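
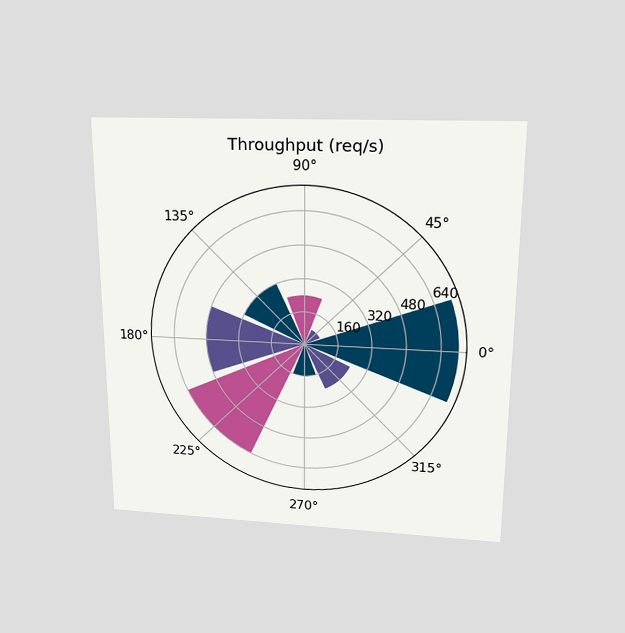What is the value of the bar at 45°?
80req/s

The chart is viewed slightly from above. The bar at 45° reaches 80req/s on the radial axis.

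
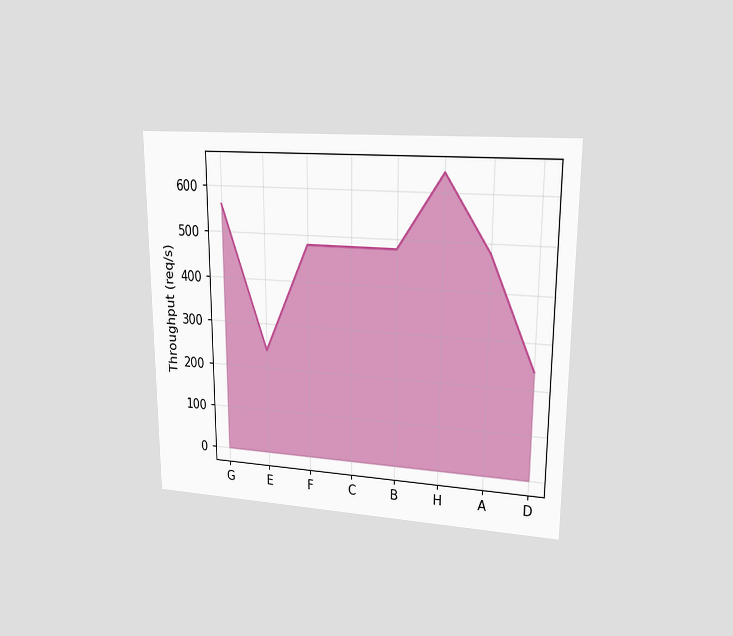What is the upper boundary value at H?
The chart is viewed at a slight angle. At H the upper boundary is at 640req/s.

640req/s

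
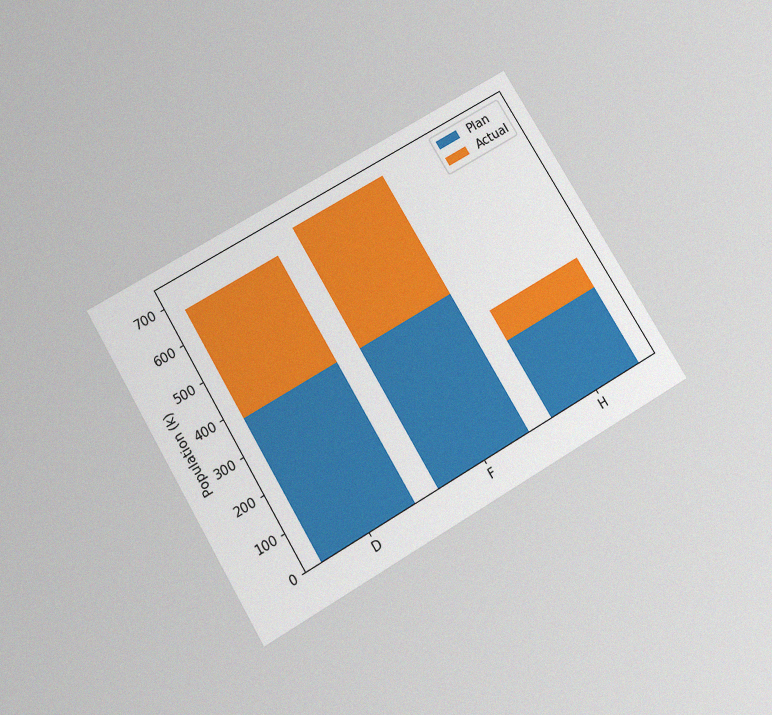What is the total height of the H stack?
294k

The chart is tilted about 31° counter-clockwise and viewed slightly from below, with some photo noise. The H stack's top reaches 294k on the y-axis.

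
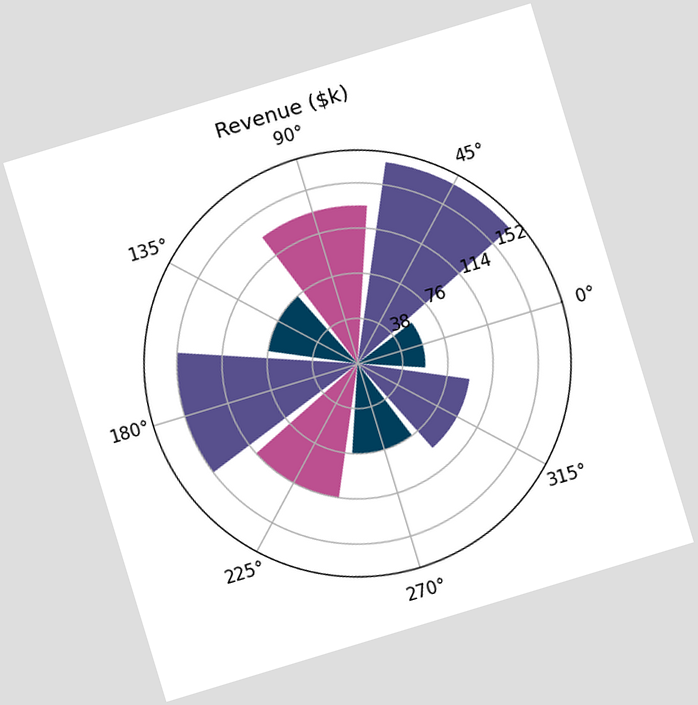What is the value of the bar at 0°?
$57k

The chart is tilted about 17° counter-clockwise. The bar at 0° reaches $57k on the radial axis.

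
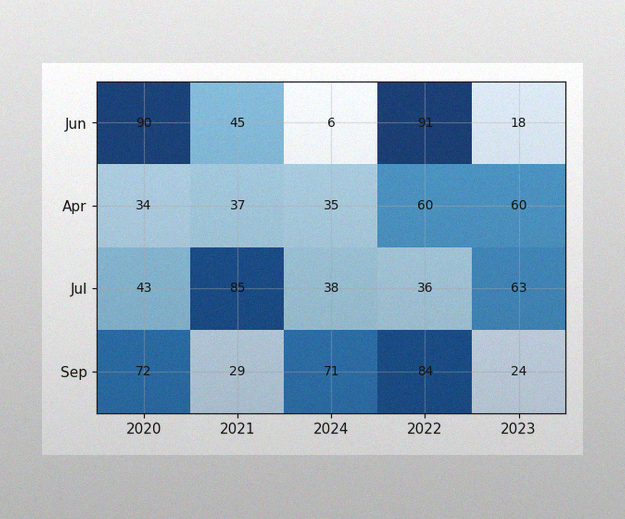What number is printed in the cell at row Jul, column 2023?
The image has some photo noise and uneven lighting. The (Jul, 2023) cell reads 63.

63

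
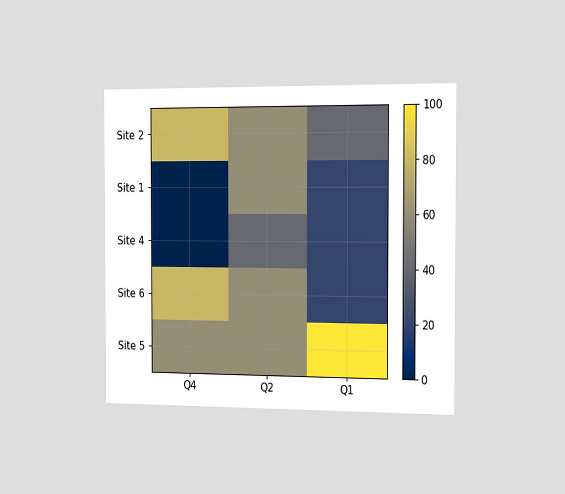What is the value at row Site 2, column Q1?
The chart is viewed slightly from the right. Matching cell (Site 2, Q1) against the colorbar gives 40.

40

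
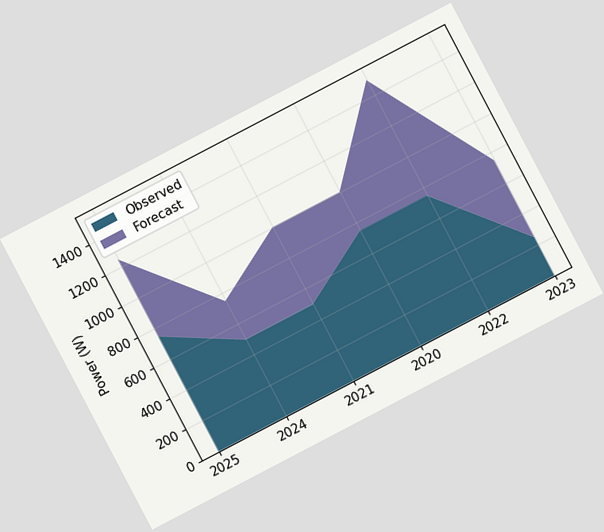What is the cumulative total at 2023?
750W

The chart is tilted about 28° counter-clockwise. The stacked total at 2023 reaches 750W.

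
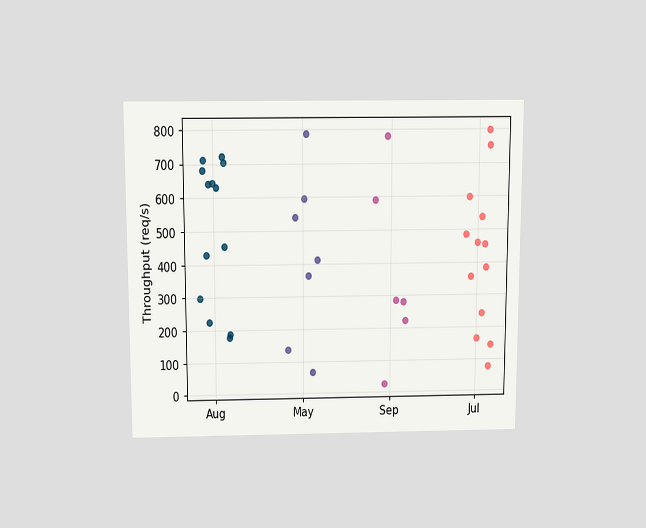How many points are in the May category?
The chart is viewed slightly from above. Counting the markers in the May column gives 7.

7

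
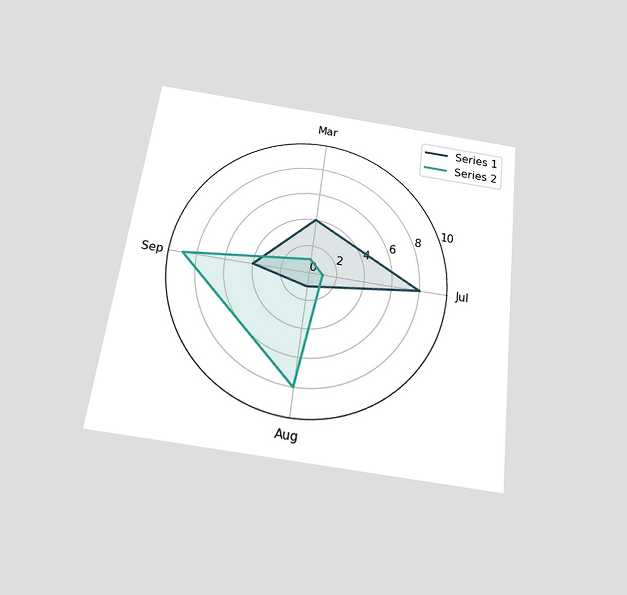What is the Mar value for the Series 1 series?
The chart is tilted about 7° clockwise and viewed slightly from below. On the Mar axis, Series 1 reaches 4.

4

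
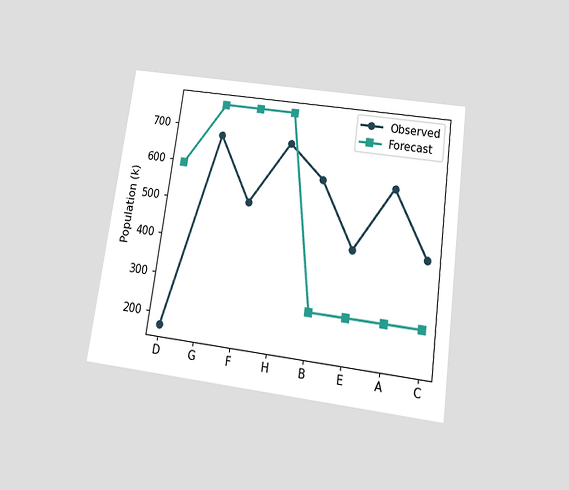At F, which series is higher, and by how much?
The chart is tilted about 8° clockwise and viewed slightly from below. At F, Forecast sits above the other line by 255k.

Forecast, by 255k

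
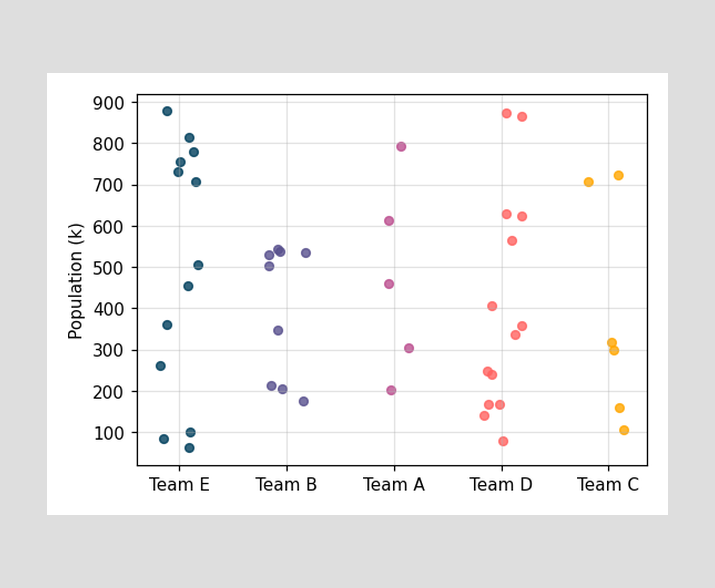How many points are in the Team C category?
Counting the markers in the Team C column gives 6.

6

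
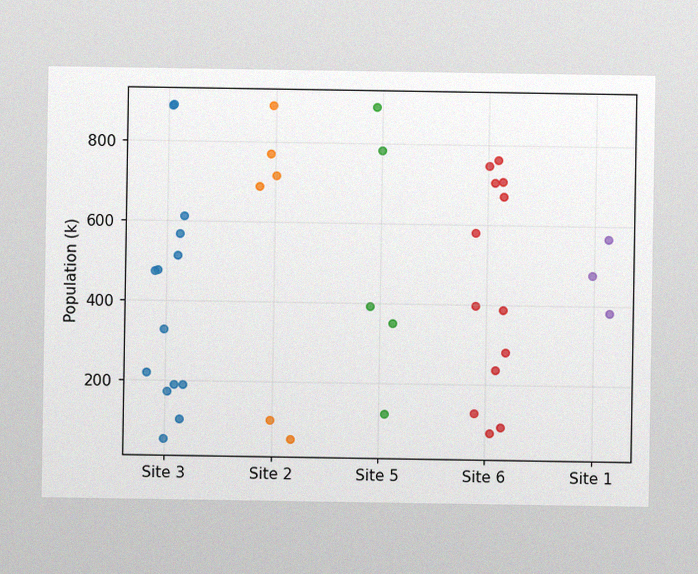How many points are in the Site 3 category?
14

The image has some photo noise and uneven lighting. Counting the markers in the Site 3 column gives 14.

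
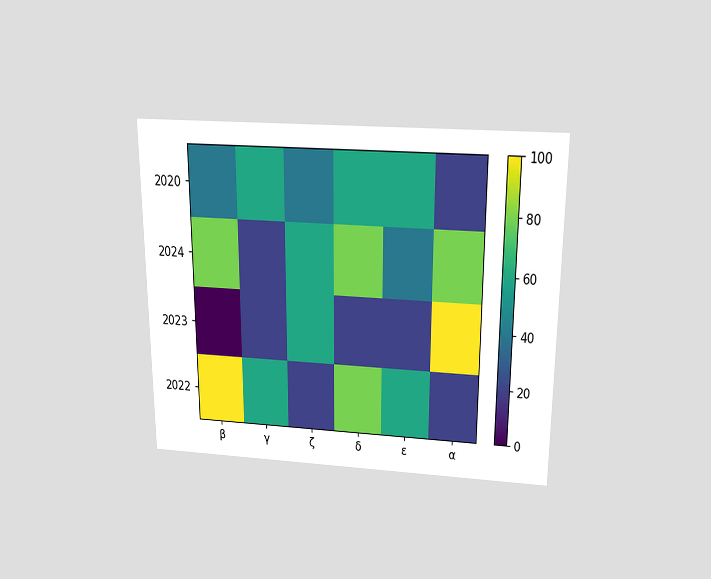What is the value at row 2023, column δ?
20

The chart is viewed slightly from above. Matching cell (2023, δ) against the colorbar gives 20.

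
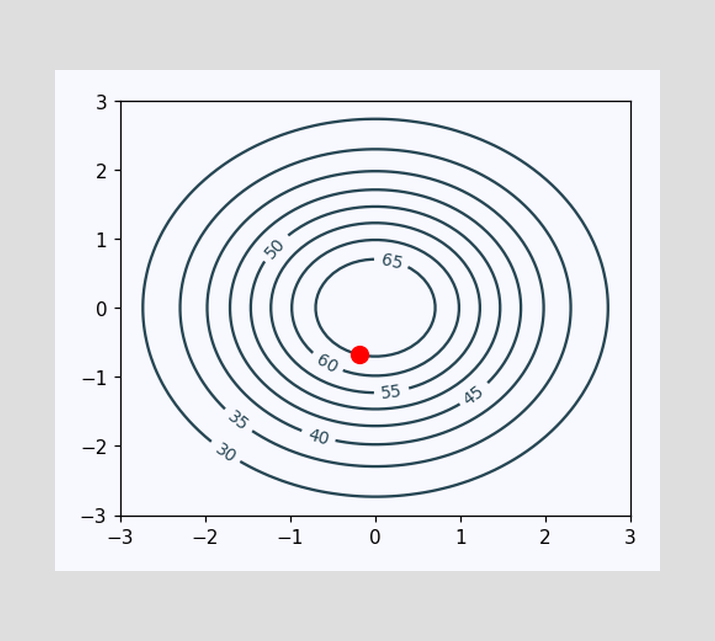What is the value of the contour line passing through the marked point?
The marked point sits on the contour labelled 65.

65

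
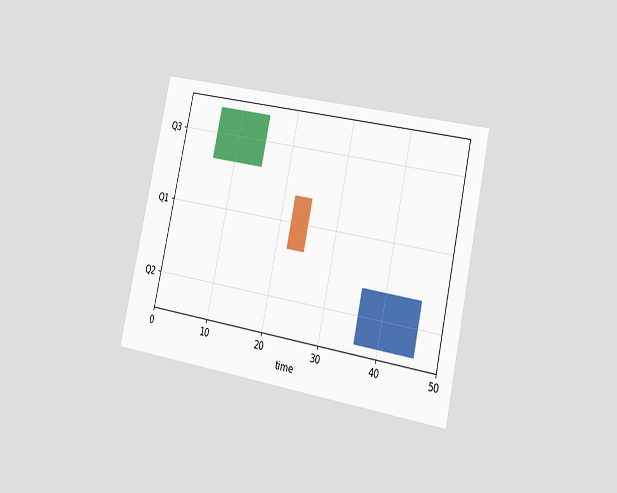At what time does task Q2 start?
36

The chart is tilted about 12° clockwise and viewed slightly from the right. The Q2 bar begins at t=36.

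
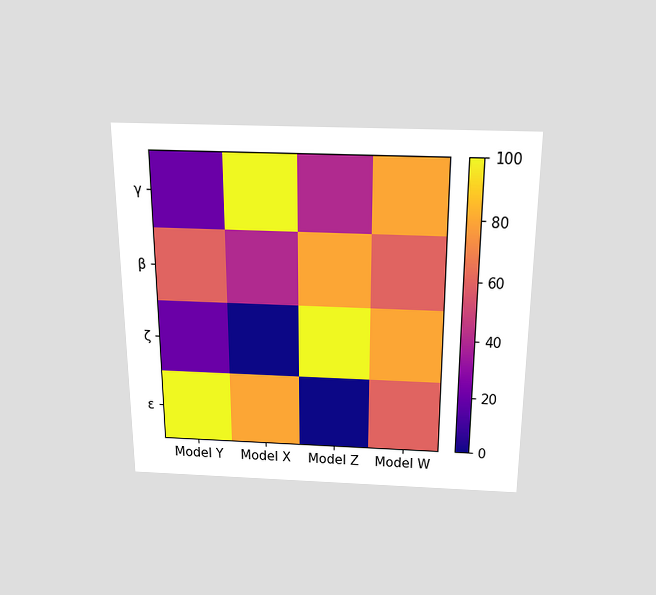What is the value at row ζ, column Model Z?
The chart is viewed slightly from above. Matching cell (ζ, Model Z) against the colorbar gives 100.

100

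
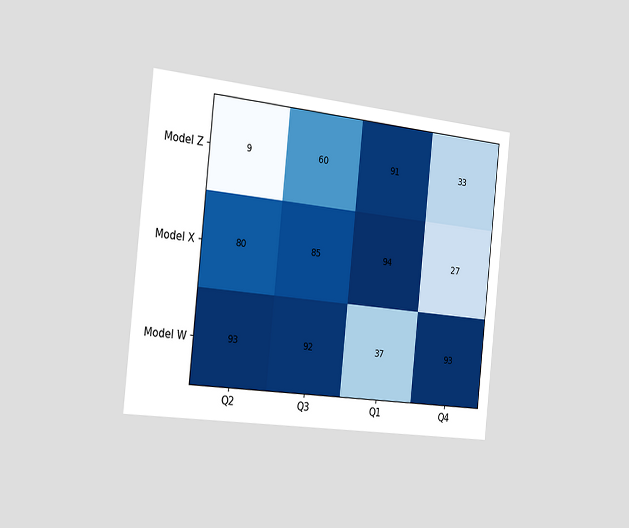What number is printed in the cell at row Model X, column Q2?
80

The chart is tilted about 6° clockwise and viewed slightly from the left. The (Model X, Q2) cell reads 80.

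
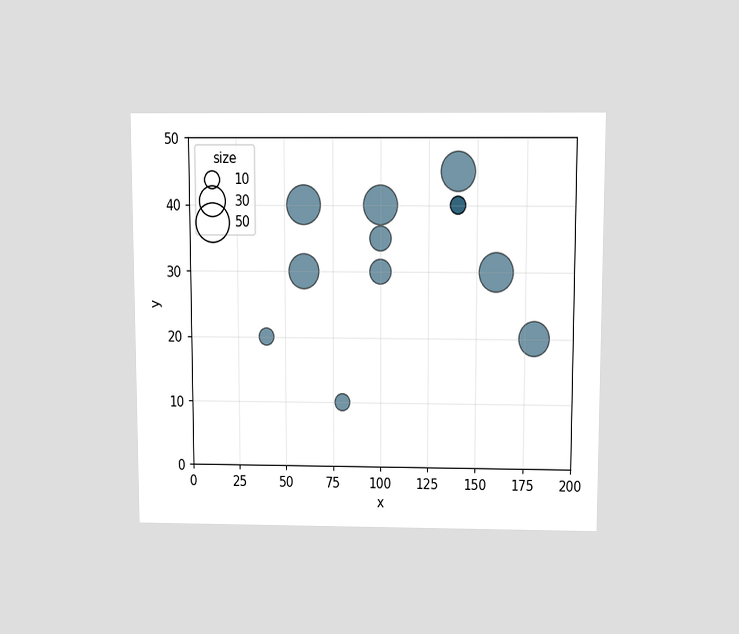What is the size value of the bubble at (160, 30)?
50

The chart is viewed slightly from above. Matching the bubble at (160, 30) against the size legend gives 50.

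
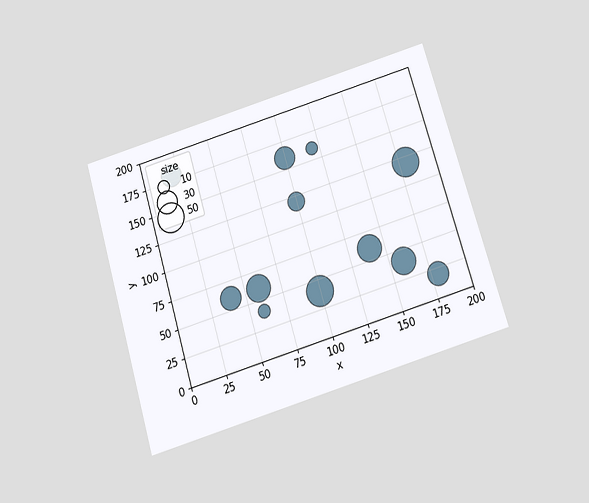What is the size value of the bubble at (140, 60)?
The chart is tilted about 17° counter-clockwise and viewed slightly from below. Matching the bubble at (140, 60) against the size legend gives 40.

40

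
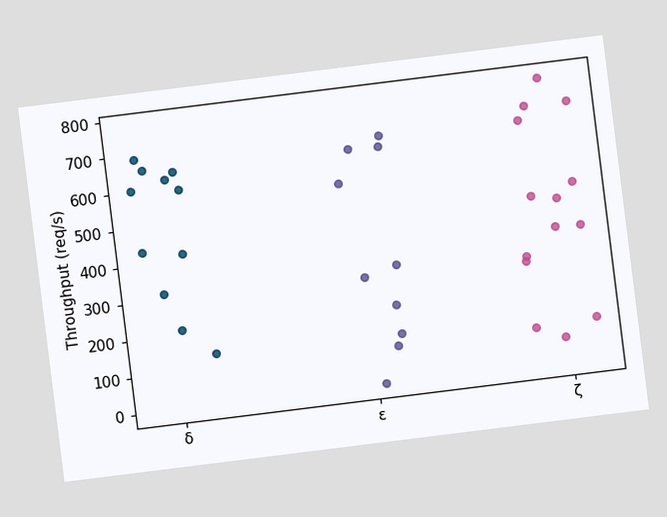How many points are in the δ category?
The chart is tilted about 7° counter-clockwise. Counting the markers in the δ column gives 11.

11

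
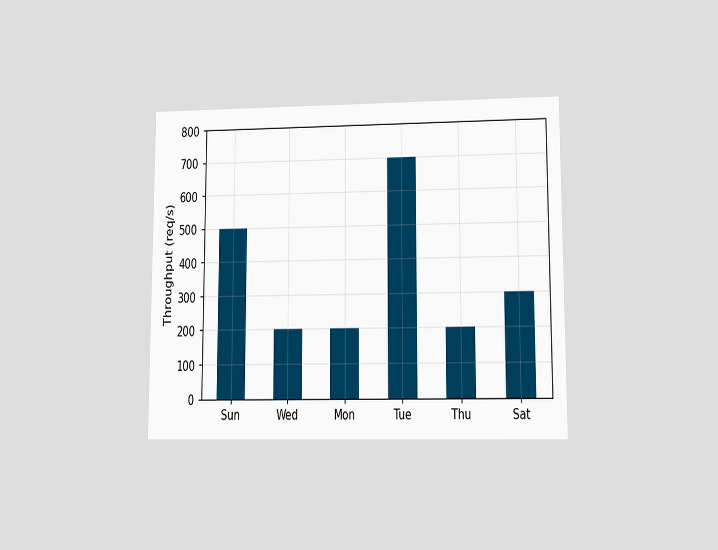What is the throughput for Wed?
200req/s

The chart is viewed at a slight angle. Reading along the chart's y-axis, the Wed bar reaches 200req/s.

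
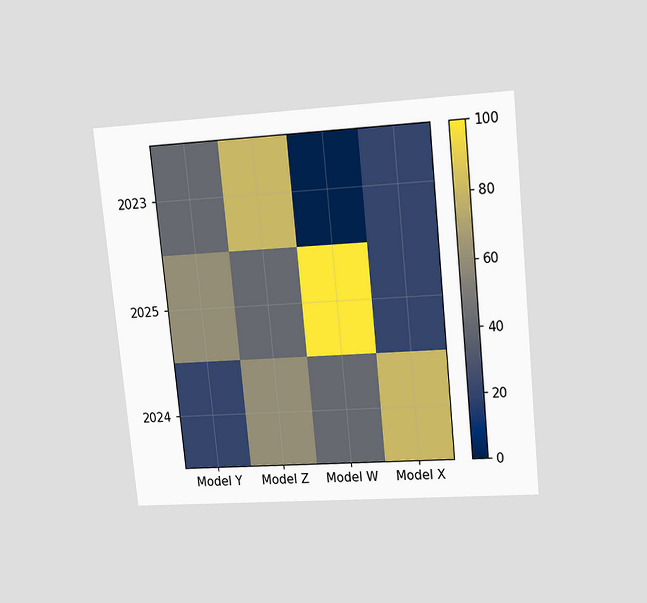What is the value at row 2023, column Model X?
The chart is tilted about 6° counter-clockwise and viewed at a slight angle. Matching cell (2023, Model X) against the colorbar gives 20.

20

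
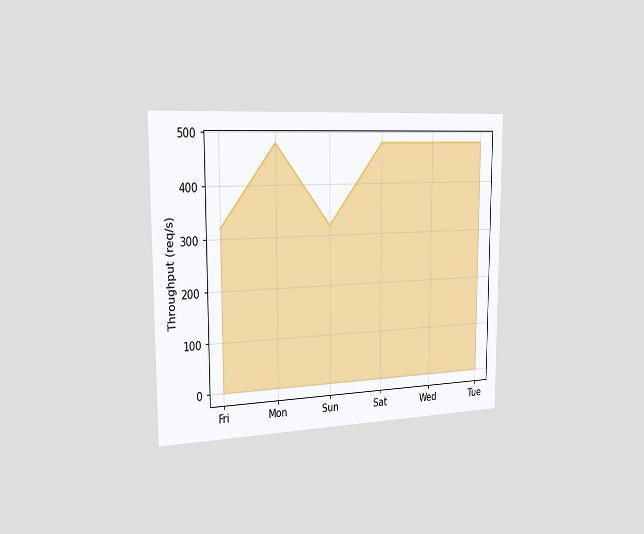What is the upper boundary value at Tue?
The chart is viewed slightly from the left. At Tue the upper boundary is at 480req/s.

480req/s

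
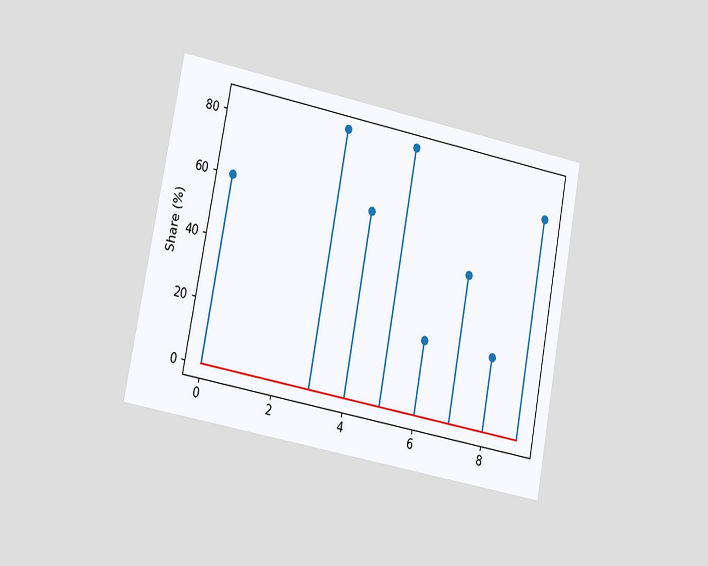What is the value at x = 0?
The chart is tilted about 11° clockwise and viewed slightly from the left. The stem at x=0 reaches 60%.

60%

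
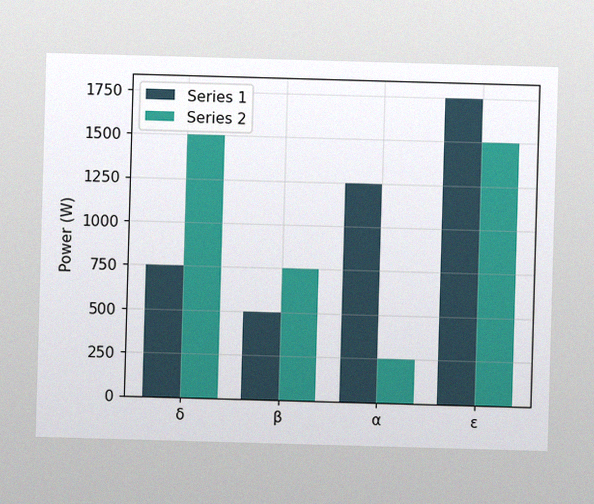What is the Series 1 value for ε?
1750W

The image has some photo noise and uneven lighting. The Series 1 bar at ε reaches 1750W on the y-axis.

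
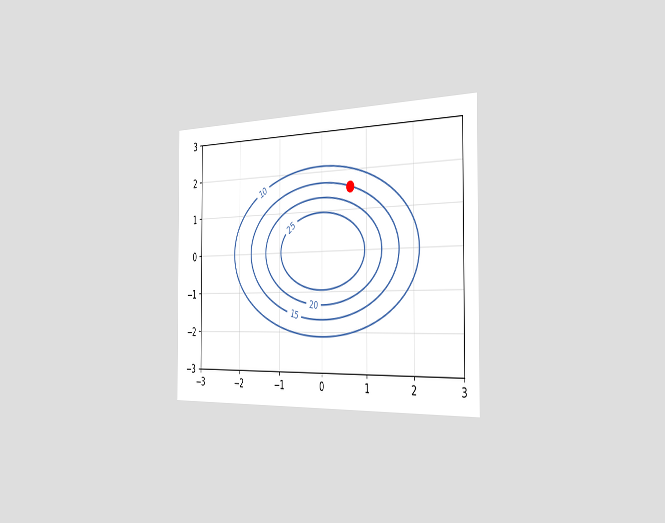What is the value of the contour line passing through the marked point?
The chart is viewed slightly from the right. The marked point sits on the contour labelled 15.

15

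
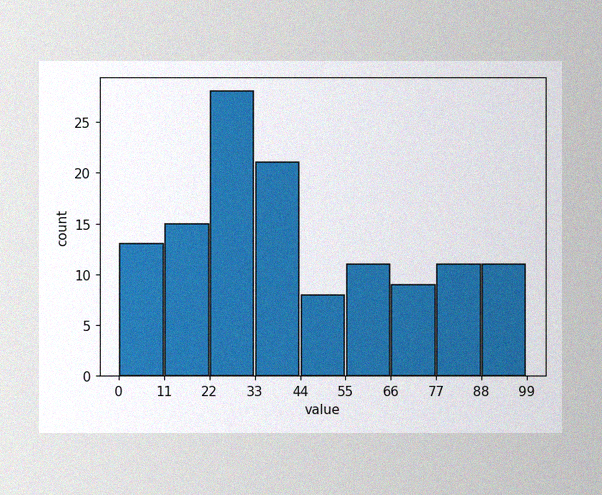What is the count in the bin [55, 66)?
The image has some photo noise and uneven lighting. The [55, 66) bin has height 11.

11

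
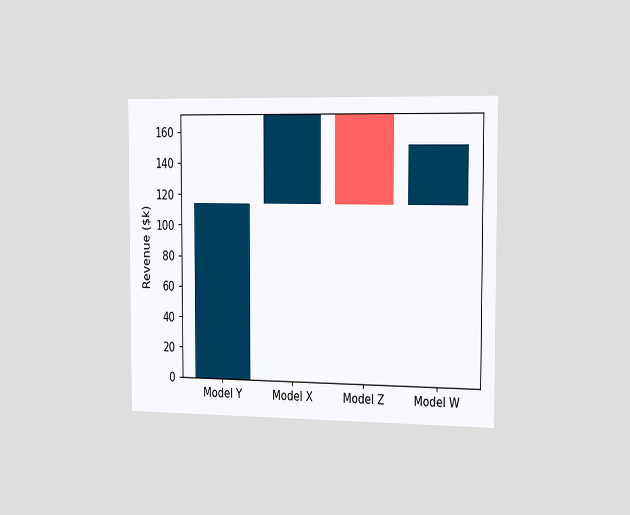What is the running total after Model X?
$171k

The chart is viewed slightly from the right. After Model X the running total reaches $171k.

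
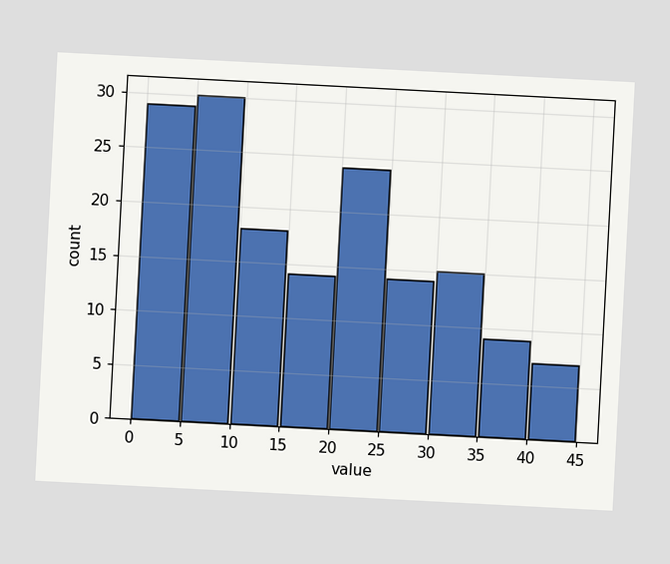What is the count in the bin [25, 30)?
14

The chart is tilted about 3° clockwise. The [25, 30) bin has height 14.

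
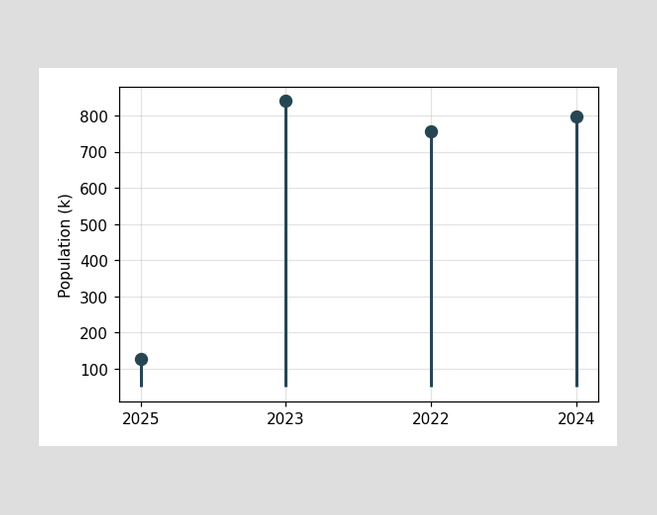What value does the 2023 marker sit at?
840k

The 2023 marker sits at 840k.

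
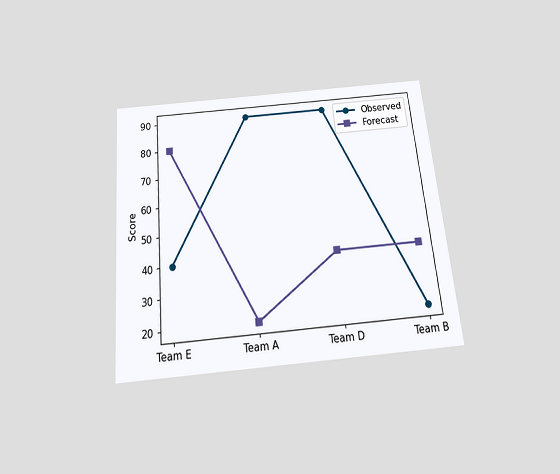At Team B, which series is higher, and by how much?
Forecast, by 20

The chart is tilted about 5° counter-clockwise and viewed slightly from below. At Team B, Forecast sits above the other line by 20.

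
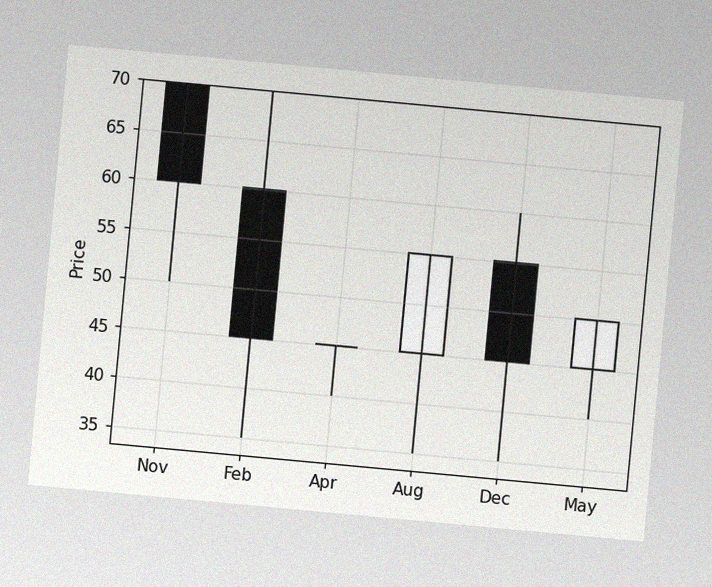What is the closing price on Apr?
The chart is tilted about 5° clockwise, with some photo noise. The Apr candle closes at 45.

45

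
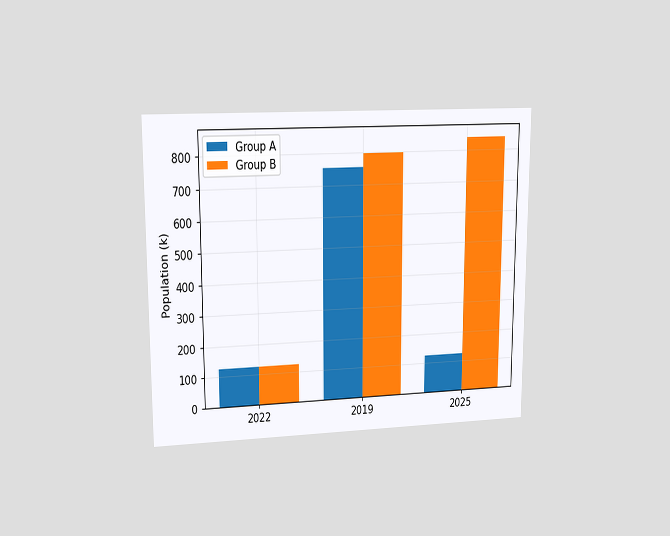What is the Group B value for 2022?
126k

The chart is viewed at a slight angle. The Group B bar at 2022 reaches 126k on the y-axis.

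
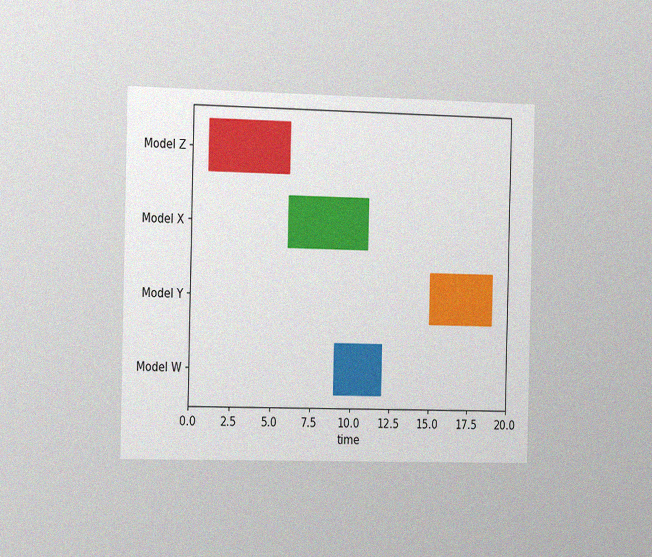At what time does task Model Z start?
1

The chart is viewed slightly from the left, with some photo noise. The Model Z bar begins at t=1.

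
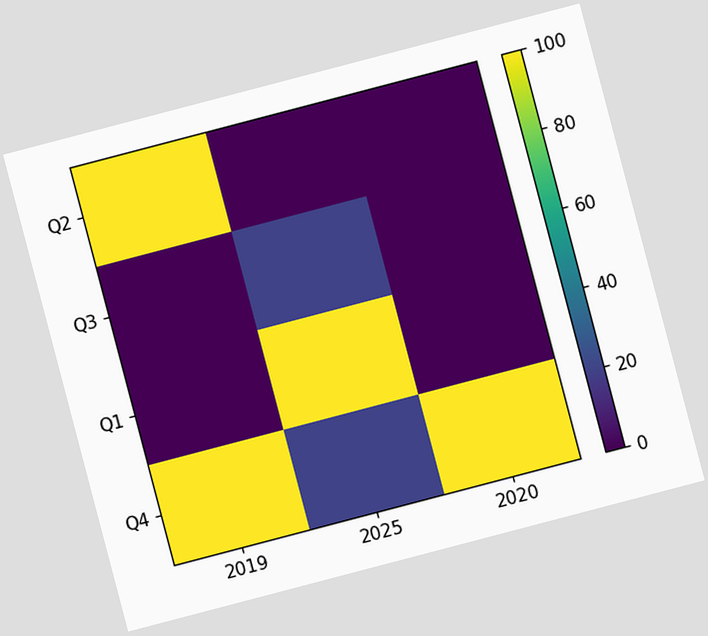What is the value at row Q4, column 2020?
The chart is tilted about 15° counter-clockwise. Matching cell (Q4, 2020) against the colorbar gives 100.

100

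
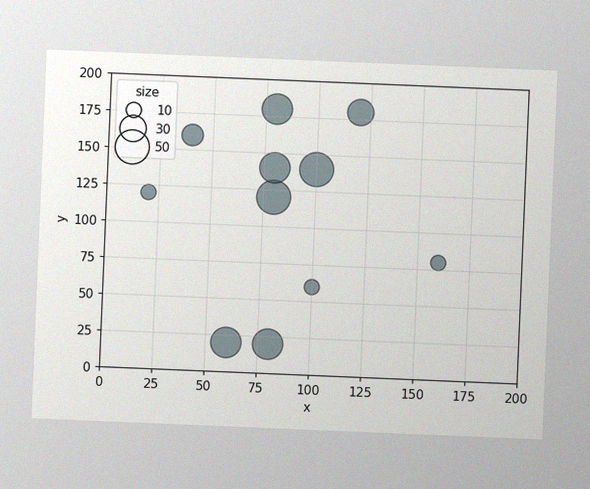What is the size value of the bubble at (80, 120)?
The chart is tilted about 2° clockwise, with some photo noise. Matching the bubble at (80, 120) against the size legend gives 50.

50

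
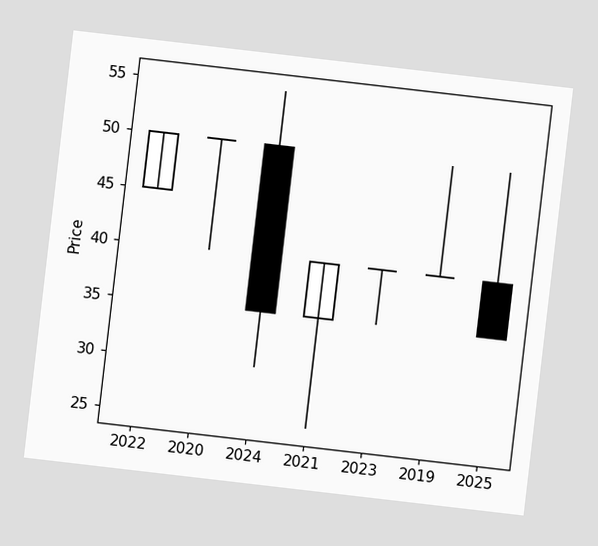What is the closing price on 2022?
50

The chart is tilted about 7° clockwise. The 2022 candle closes at 50.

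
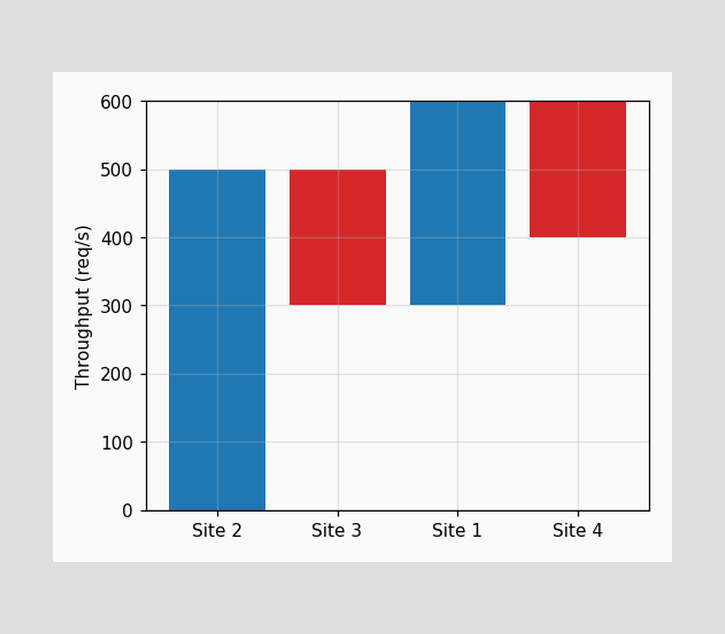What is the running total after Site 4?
After Site 4 the running total reaches 400req/s.

400req/s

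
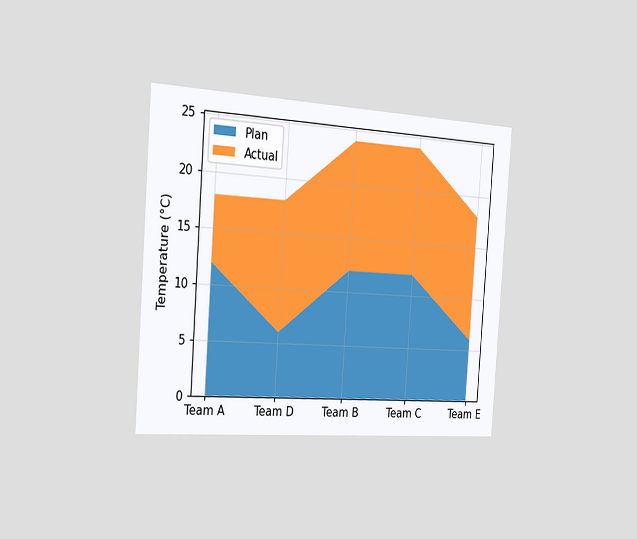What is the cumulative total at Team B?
24°C

The chart is tilted about 4° clockwise and viewed slightly from the left. The stacked total at Team B reaches 24°C.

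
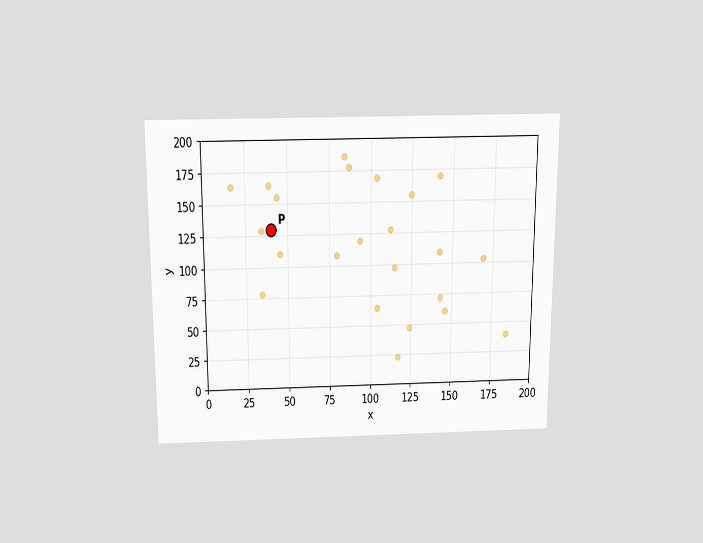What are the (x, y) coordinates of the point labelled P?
The chart is viewed slightly from above. Following the gridlines from P to each axis, P sits at (40, 130).

(40, 130)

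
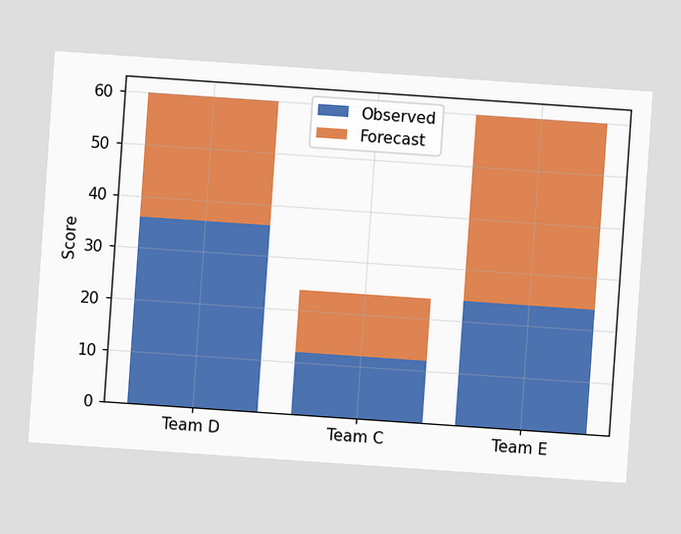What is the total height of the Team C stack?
The chart is tilted about 4° clockwise. The Team C stack's top reaches 24 on the y-axis.

24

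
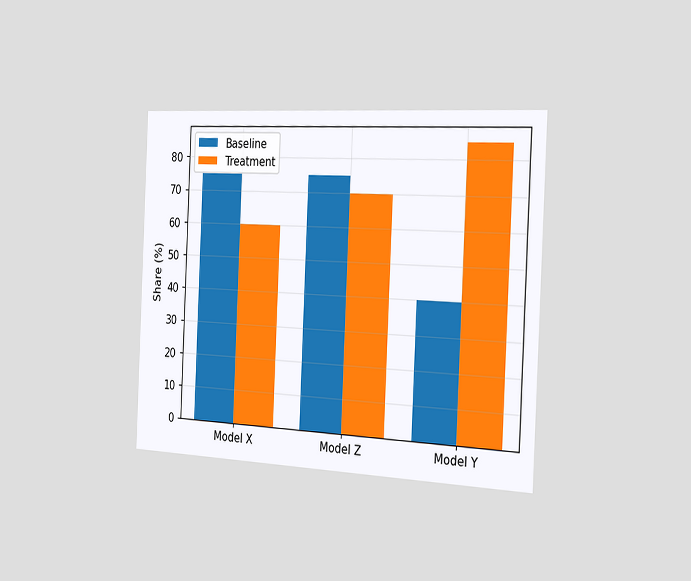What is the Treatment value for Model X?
The chart is tilted about 3° clockwise and viewed slightly from the right. The Treatment bar at Model X reaches 60% on the y-axis.

60%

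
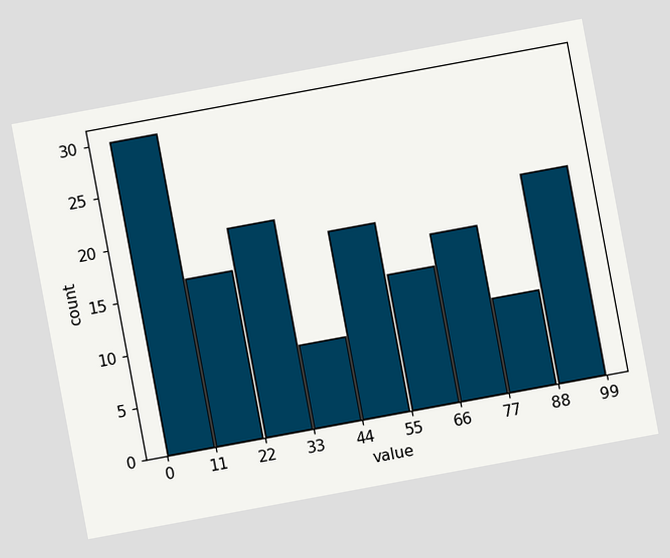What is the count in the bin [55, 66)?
13

The chart is tilted about 10° counter-clockwise. The [55, 66) bin has height 13.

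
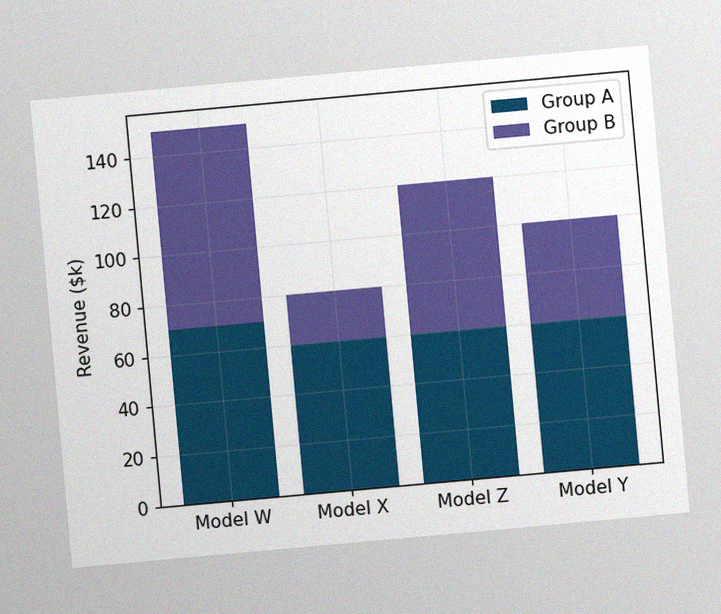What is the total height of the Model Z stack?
$120k

The chart is tilted about 5° counter-clockwise, with some photo noise. The Model Z stack's top reaches $120k on the y-axis.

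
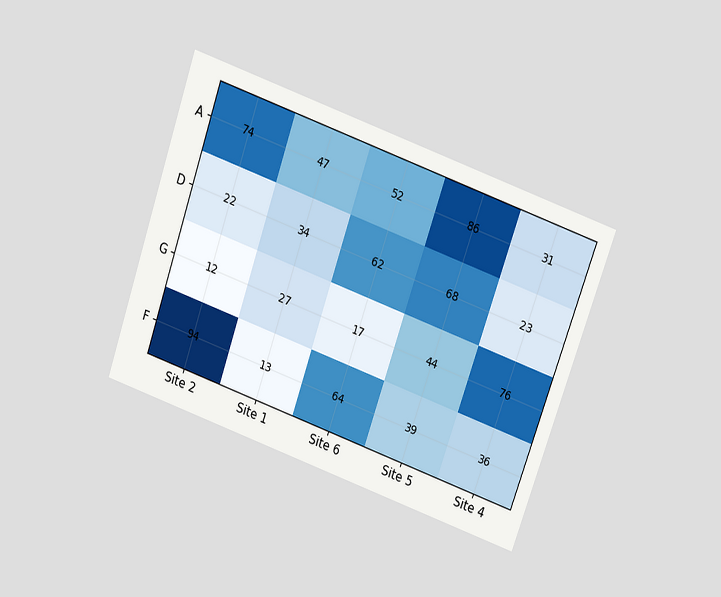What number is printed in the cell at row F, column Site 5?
39

The chart is tilted about 19° clockwise and viewed slightly from above. The (F, Site 5) cell reads 39.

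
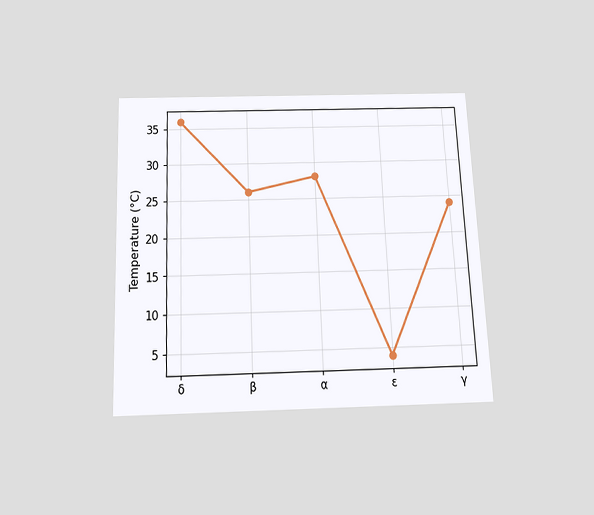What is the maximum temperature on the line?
The chart is tilted about 2° counter-clockwise and viewed slightly from below. The highest point is at δ, and reading across to the y-axis gives 36°C.

36°C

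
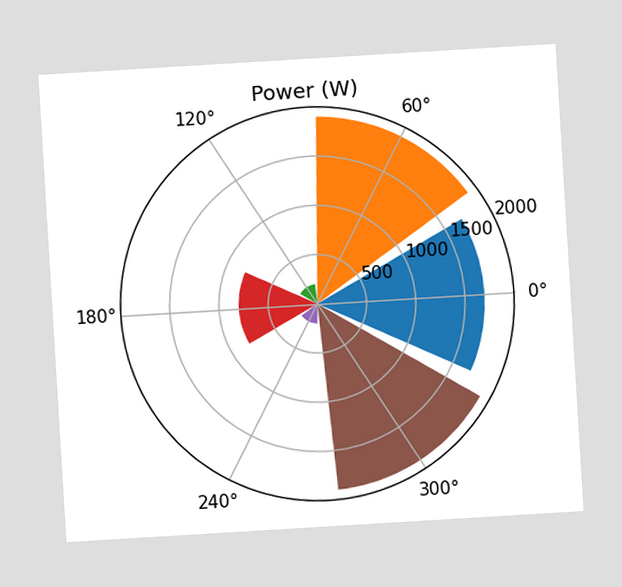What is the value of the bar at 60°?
The chart is tilted about 3° counter-clockwise. The bar at 60° reaches 1900W on the radial axis.

1900W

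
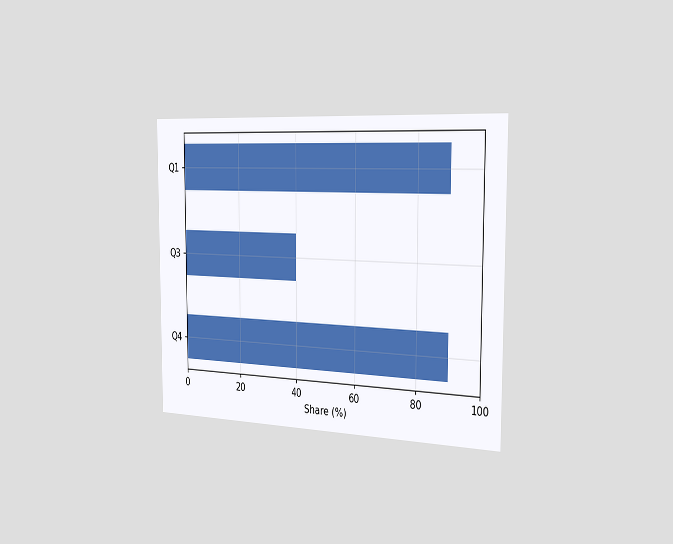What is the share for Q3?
The chart is viewed slightly from the right. Reading along the chart's x-axis, the Q3 bar reaches 40%.

40%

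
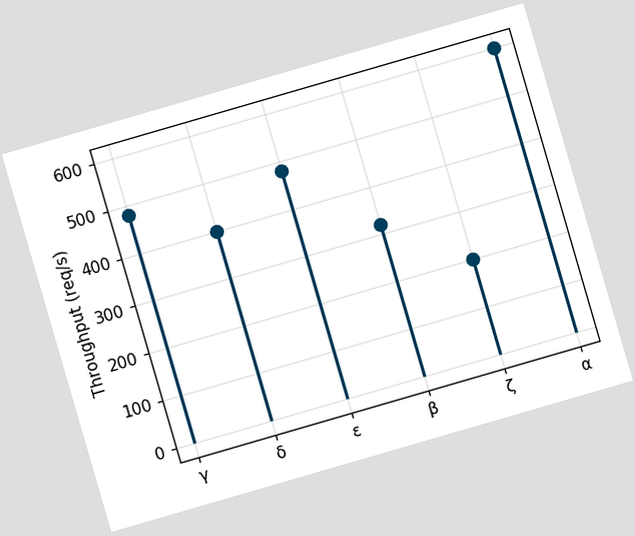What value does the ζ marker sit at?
200req/s

The chart is tilted about 16° counter-clockwise. The ζ marker sits at 200req/s.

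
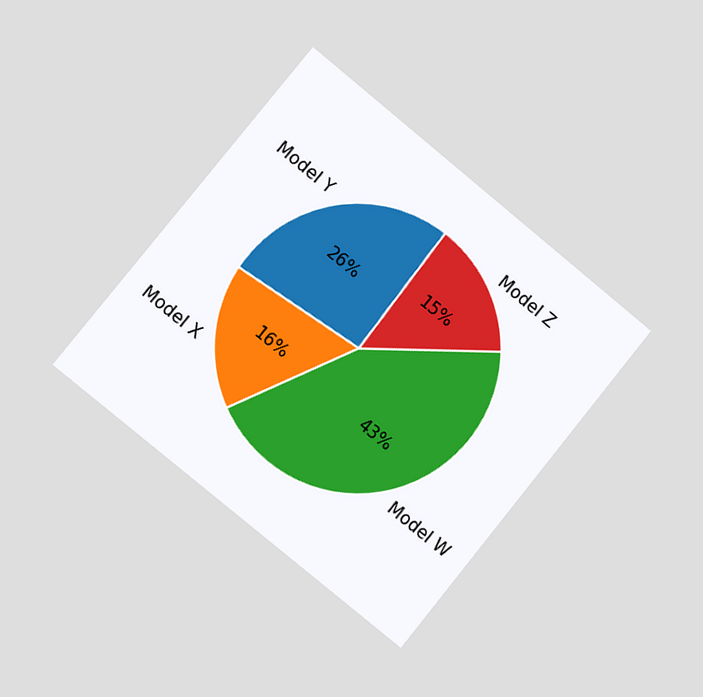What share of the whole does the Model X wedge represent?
The chart is tilted about 39° clockwise and viewed slightly from the left. The Model X slice takes up 16% of the pie.

16%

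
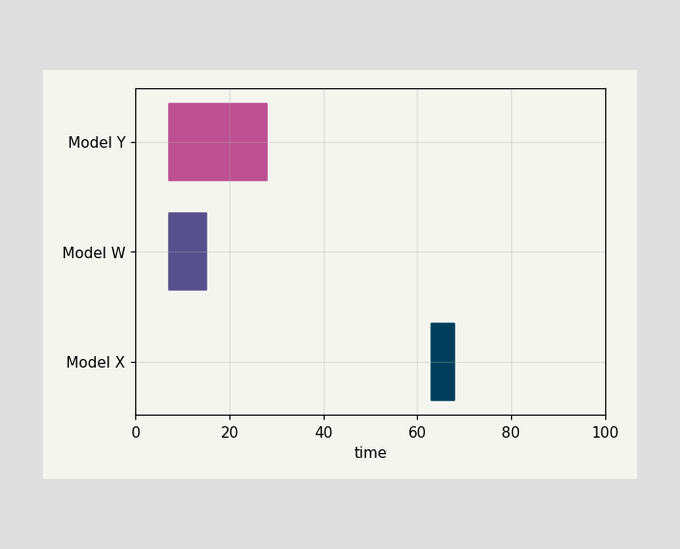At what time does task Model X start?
The Model X bar begins at t=63.

63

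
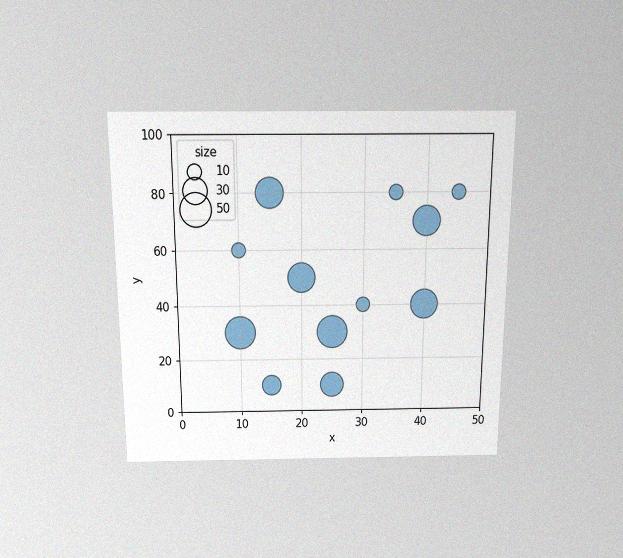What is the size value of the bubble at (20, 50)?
40

The chart is viewed slightly from above, with some photo noise. Matching the bubble at (20, 50) against the size legend gives 40.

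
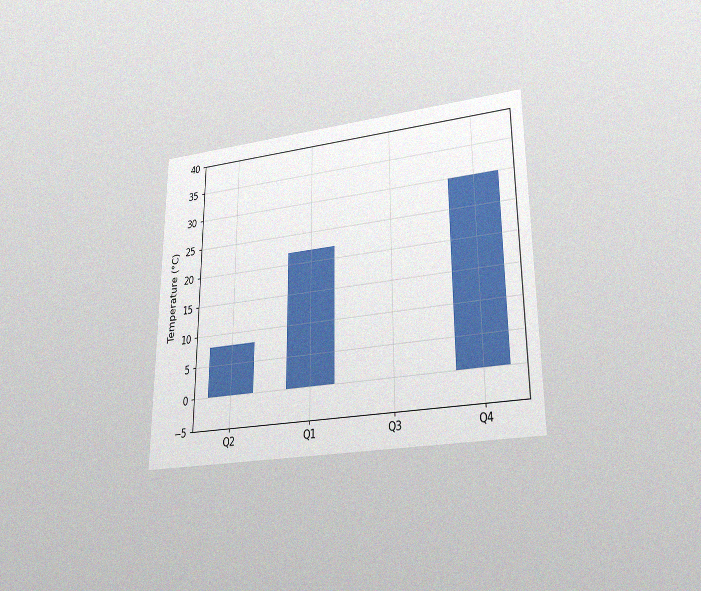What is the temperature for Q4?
The chart is viewed at a slight angle, with some photo noise. Reading along the chart's y-axis, the Q4 bar reaches 30°C.

30°C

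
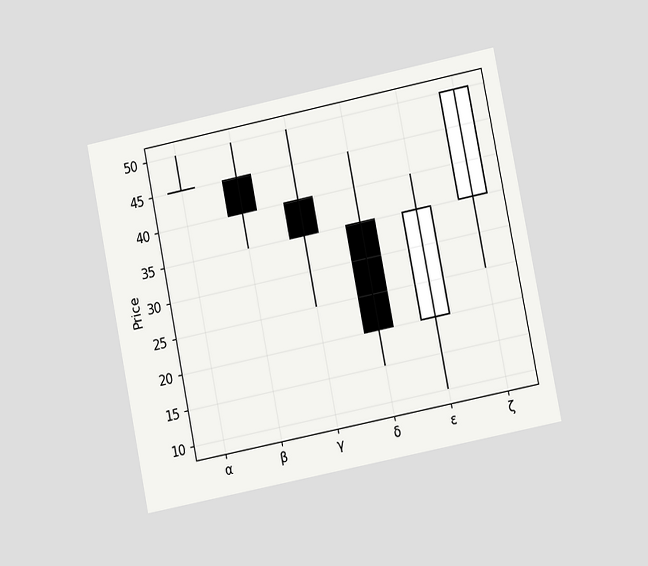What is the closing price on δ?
20

The chart is tilted about 11° counter-clockwise and viewed at a slight angle. The δ candle closes at 20.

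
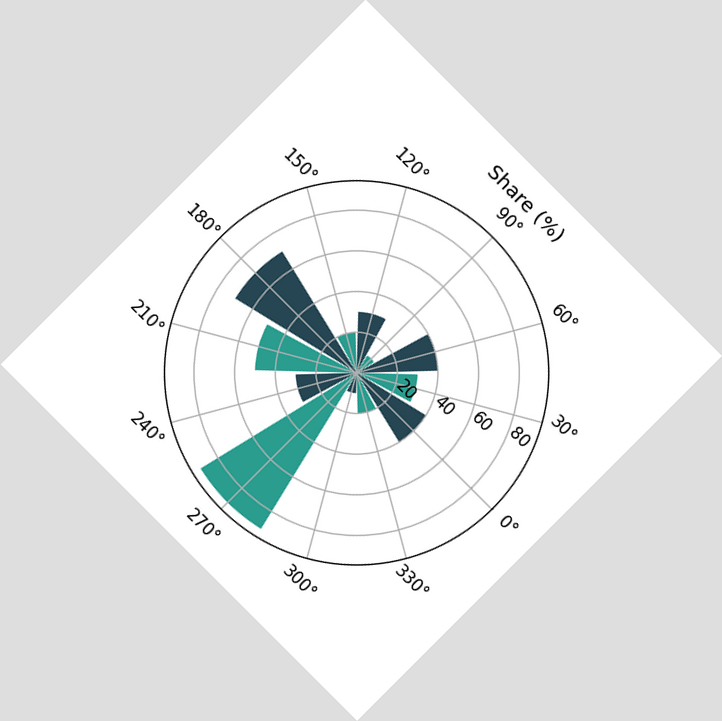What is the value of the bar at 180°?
70%

The chart is tilted about 45° clockwise. The bar at 180° reaches 70% on the radial axis.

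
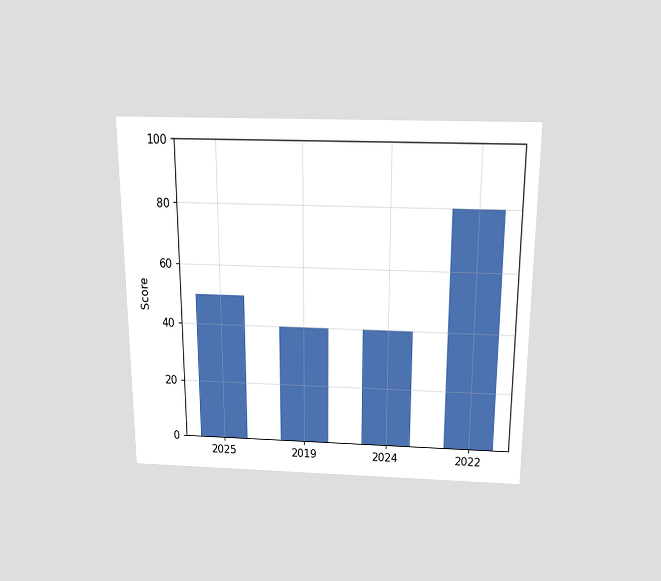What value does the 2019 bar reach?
40

The chart is viewed slightly from above. Reading along the chart's y-axis, the 2019 bar reaches 40.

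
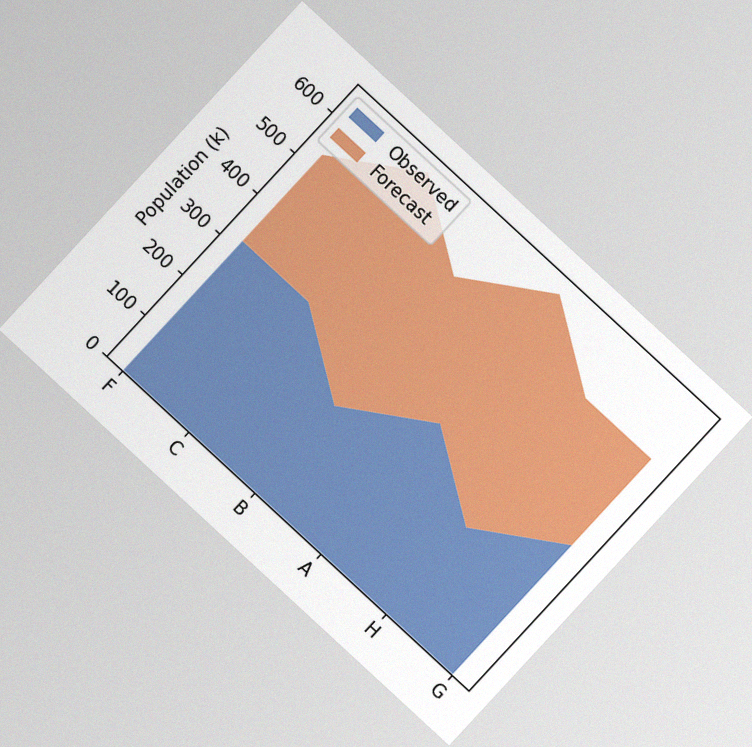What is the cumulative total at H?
The chart is tilted about 43° clockwise, with some photo noise. The stacked total at H reaches 530k.

530k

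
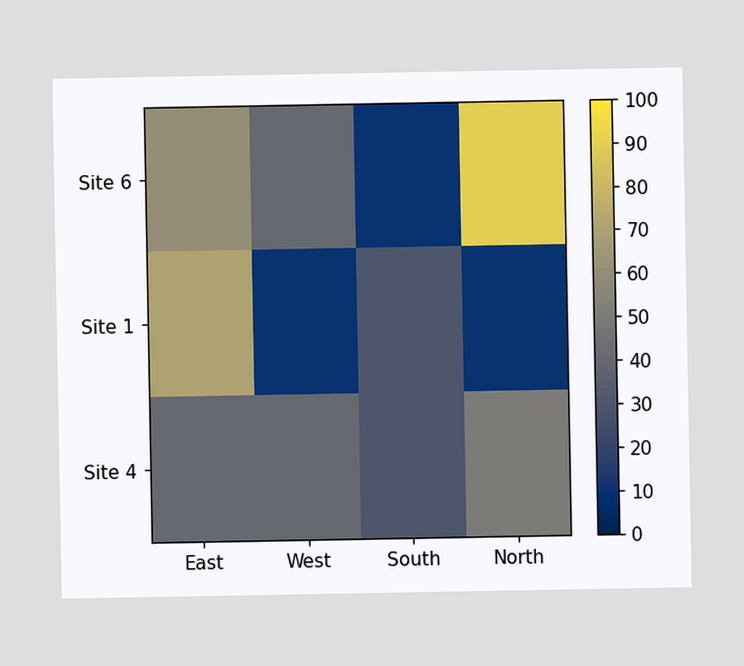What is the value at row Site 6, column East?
60

Matching cell (Site 6, East) against the colorbar gives 60.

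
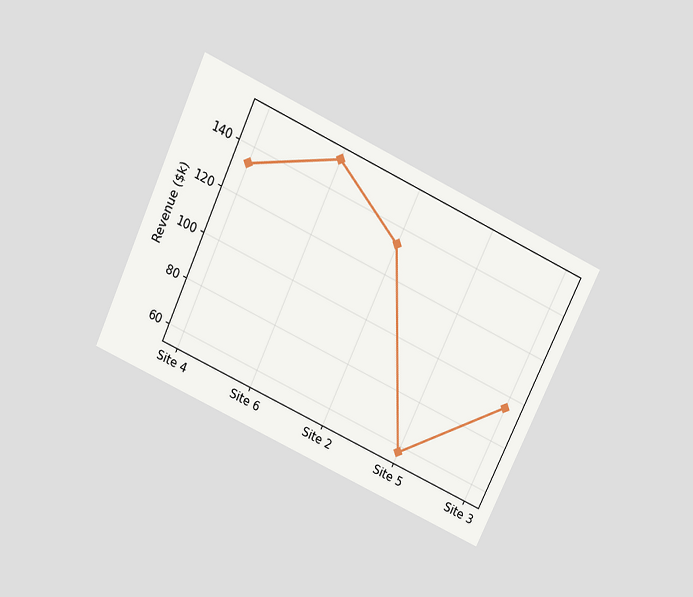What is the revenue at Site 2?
$133k

The chart is tilted about 25° clockwise and viewed slightly from above. At Site 2, the line is at $133k.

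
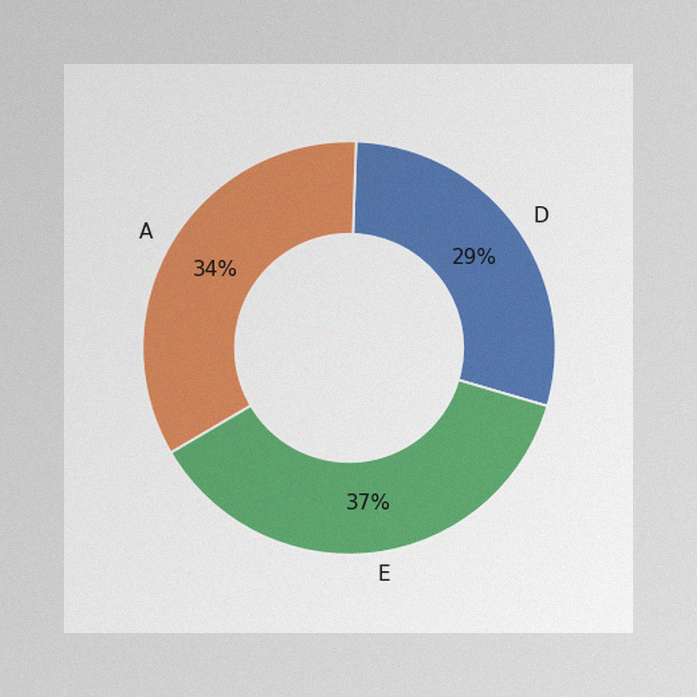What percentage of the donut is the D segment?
29%

The image has some photo noise and uneven lighting. The D segment takes up 29% of the ring.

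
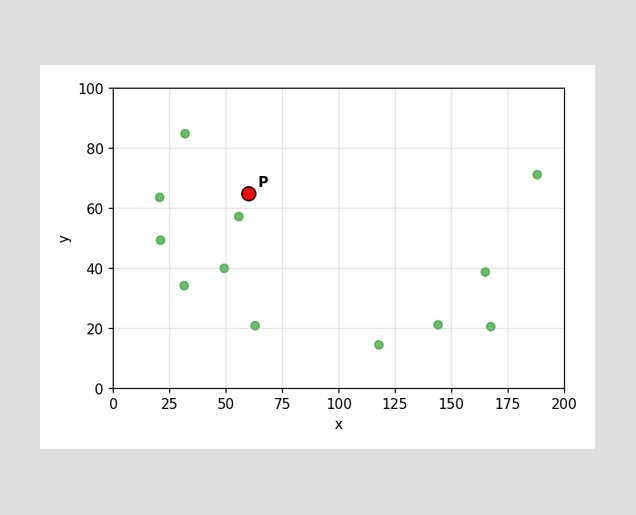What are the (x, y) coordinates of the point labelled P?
(60, 65)

Following the gridlines from P to each axis, P sits at (60, 65).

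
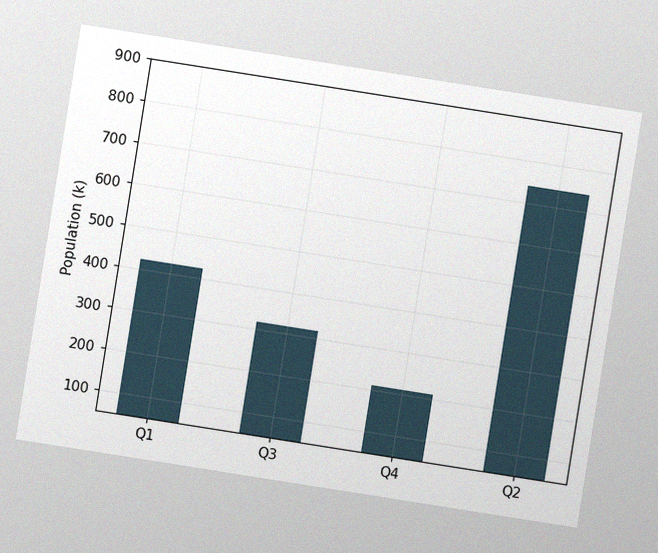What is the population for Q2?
742k

The chart is tilted about 9° clockwise, with some photo noise. Reading along the chart's y-axis, the Q2 bar reaches 742k.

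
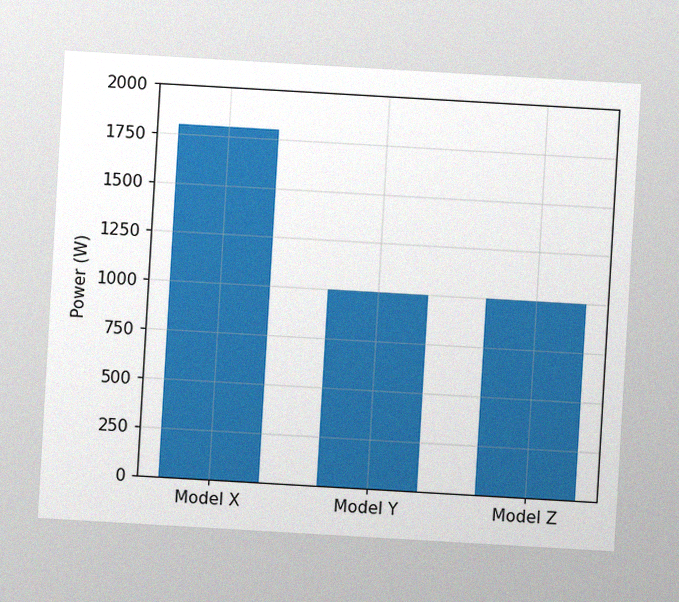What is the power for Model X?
1800W

The chart is tilted about 3° clockwise, with some photo noise. Reading along the chart's y-axis, the Model X bar reaches 1800W.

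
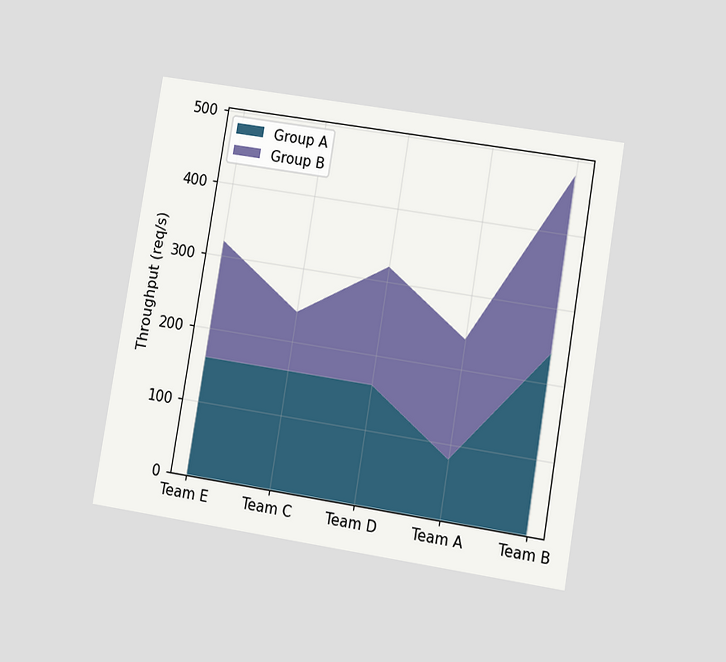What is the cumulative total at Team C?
The chart is tilted about 9° clockwise and viewed at a slight angle. The stacked total at Team C reaches 240req/s.

240req/s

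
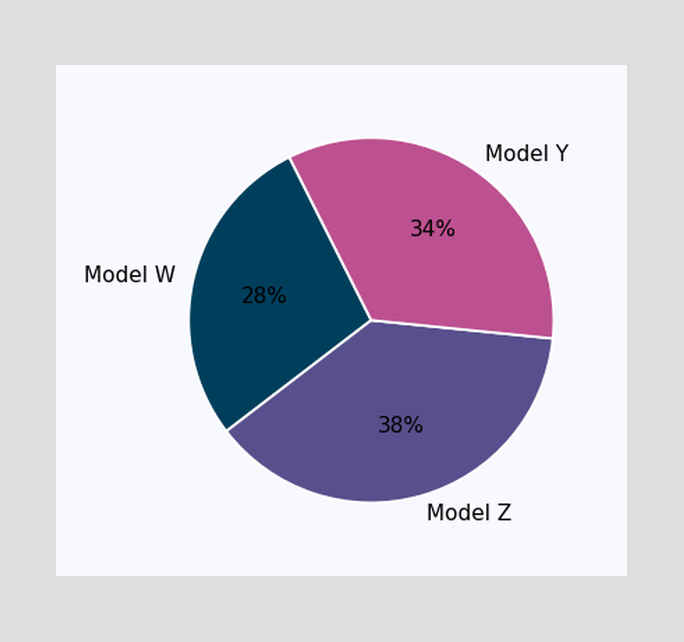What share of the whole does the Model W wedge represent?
The Model W slice takes up 28% of the pie.

28%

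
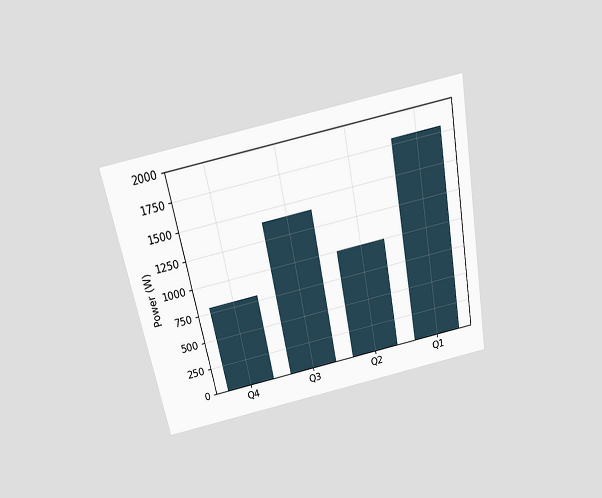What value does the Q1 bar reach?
The chart is tilted about 11° counter-clockwise and viewed slightly from above. Reading along the chart's y-axis, the Q1 bar reaches 1800W.

1800W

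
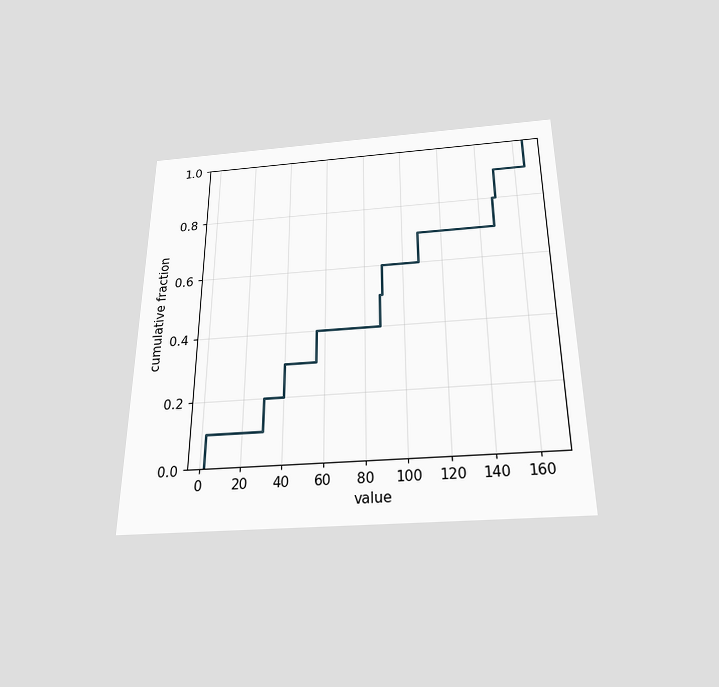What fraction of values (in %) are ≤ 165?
The chart is viewed slightly from below. At x=165 the ECDF step is at 100%.

100%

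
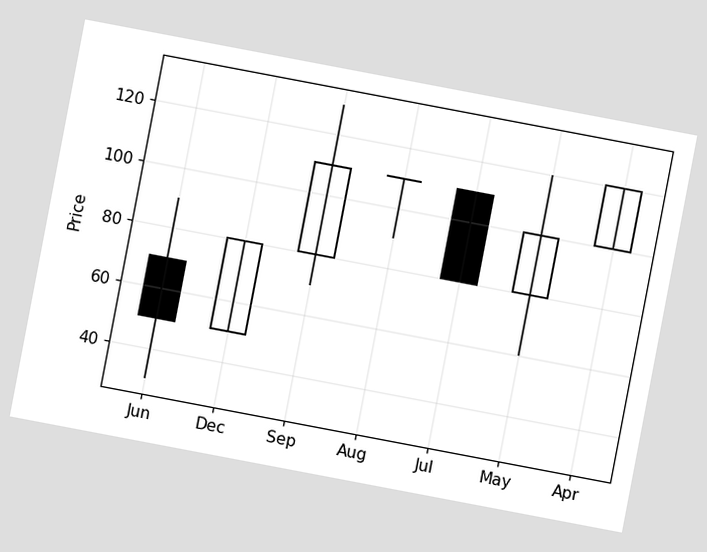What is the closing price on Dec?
80

The chart is tilted about 11° clockwise. The Dec candle closes at 80.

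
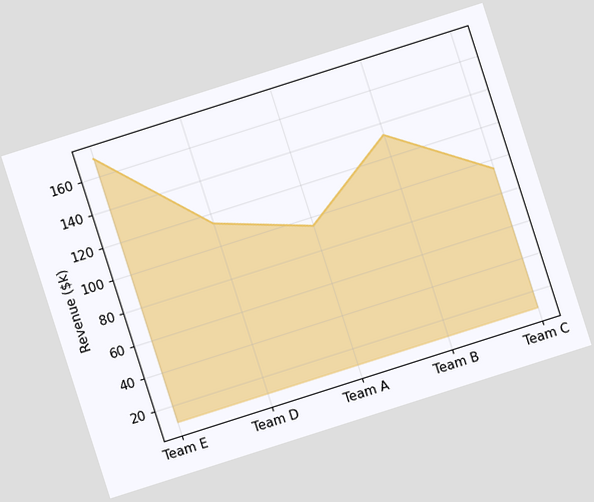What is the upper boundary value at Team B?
The chart is tilted about 18° counter-clockwise. At Team B the upper boundary is at $133k.

$133k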